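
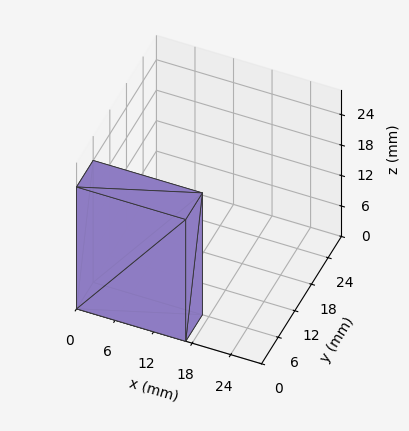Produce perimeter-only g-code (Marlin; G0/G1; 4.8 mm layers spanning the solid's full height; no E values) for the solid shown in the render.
Reading the render: the shape is a rectangular box, roughly 17 × 6 mm footprint and 24 mm tall (dimensions read to the nearest mm from the axis ticks). For the g-code, the solid's height is divided into equal slices at the stated Δz and each level perimeter traced with G1 moves after a G0 lift.

; perimeter-only toolpath
G21 ; units = mm
G90 ; absolute positioning
G28 ; home
; layer 1
G0 Z4.8
G0 X0.0 Y0.0
G1 X17.0 Y0.0
G1 X17.0 Y6.0
G1 X0.0 Y6.0
G1 X0.0 Y0.0
; layer 2
G0 Z9.6
G0 X0.0 Y0.0
G1 X17.0 Y0.0
G1 X17.0 Y6.0
G1 X0.0 Y6.0
G1 X0.0 Y0.0
; layer 3
G0 Z14.4
G0 X0.0 Y0.0
G1 X17.0 Y0.0
G1 X17.0 Y6.0
G1 X0.0 Y6.0
G1 X0.0 Y0.0
; layer 4
G0 Z19.2
G0 X0.0 Y0.0
G1 X17.0 Y0.0
G1 X17.0 Y6.0
G1 X0.0 Y6.0
G1 X0.0 Y0.0
; layer 5
G0 Z24.0
G0 X0.0 Y0.0
G1 X17.0 Y0.0
G1 X17.0 Y6.0
G1 X0.0 Y6.0
G1 X0.0 Y0.0
M2 ; end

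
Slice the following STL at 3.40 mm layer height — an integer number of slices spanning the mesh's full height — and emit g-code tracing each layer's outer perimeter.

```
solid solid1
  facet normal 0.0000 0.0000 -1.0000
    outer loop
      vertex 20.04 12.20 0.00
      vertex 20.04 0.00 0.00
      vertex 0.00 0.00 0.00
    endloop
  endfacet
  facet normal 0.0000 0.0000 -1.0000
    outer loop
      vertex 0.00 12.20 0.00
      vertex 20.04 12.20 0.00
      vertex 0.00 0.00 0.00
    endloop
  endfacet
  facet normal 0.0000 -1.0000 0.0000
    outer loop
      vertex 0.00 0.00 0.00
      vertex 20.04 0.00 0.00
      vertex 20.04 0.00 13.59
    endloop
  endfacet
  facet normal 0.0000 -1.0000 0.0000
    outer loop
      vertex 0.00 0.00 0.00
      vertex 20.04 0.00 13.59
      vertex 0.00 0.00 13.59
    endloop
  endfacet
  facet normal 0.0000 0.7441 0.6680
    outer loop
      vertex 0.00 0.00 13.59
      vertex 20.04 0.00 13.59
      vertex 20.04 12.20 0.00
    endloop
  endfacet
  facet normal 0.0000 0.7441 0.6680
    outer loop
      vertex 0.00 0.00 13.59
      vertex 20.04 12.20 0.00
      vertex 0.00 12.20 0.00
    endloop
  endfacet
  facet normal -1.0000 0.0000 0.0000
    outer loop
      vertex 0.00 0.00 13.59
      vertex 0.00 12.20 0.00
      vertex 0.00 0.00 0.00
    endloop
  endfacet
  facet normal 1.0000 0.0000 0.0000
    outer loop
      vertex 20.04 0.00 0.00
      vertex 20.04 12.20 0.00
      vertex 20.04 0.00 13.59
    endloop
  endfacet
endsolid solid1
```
; perimeter-only toolpath
G21 ; units = mm
G90 ; absolute positioning
G28 ; home
; layer 1
G0 Z3.40
G0 X0.00 Y0.00
G1 X20.04 Y0.00
G1 X20.04 Y9.15
G1 X0.00 Y9.15
G1 X0.00 Y0.00
; layer 2
G0 Z6.79
G0 X0.00 Y0.00
G1 X20.04 Y0.00
G1 X20.04 Y6.10
G1 X0.00 Y6.10
G1 X0.00 Y0.00
; layer 3
G0 Z10.19
G0 X0.00 Y0.00
G1 X20.04 Y0.00
G1 X20.04 Y3.05
G1 X0.00 Y3.05
G1 X0.00 Y0.00
M2 ; end

The solid is a wedge (ramp): 20 × 12.2 mm base, rising to 13.6 mm along the y=0 edge and sloping linearly to z=0 at y=12.2. Slicing at Δz = 3.40 mm — 4 equal slices spanning the solid's height, so layer i sits at z = i·h/4 — gives 3 non-empty perimeters. Each is a 4-segment closed polygon; G0 lifts to the layer z and rapids to the start vertex, then G1 traces the edges. The cross-section shrinks linearly with z (the slice at the apex is degenerate and omitted).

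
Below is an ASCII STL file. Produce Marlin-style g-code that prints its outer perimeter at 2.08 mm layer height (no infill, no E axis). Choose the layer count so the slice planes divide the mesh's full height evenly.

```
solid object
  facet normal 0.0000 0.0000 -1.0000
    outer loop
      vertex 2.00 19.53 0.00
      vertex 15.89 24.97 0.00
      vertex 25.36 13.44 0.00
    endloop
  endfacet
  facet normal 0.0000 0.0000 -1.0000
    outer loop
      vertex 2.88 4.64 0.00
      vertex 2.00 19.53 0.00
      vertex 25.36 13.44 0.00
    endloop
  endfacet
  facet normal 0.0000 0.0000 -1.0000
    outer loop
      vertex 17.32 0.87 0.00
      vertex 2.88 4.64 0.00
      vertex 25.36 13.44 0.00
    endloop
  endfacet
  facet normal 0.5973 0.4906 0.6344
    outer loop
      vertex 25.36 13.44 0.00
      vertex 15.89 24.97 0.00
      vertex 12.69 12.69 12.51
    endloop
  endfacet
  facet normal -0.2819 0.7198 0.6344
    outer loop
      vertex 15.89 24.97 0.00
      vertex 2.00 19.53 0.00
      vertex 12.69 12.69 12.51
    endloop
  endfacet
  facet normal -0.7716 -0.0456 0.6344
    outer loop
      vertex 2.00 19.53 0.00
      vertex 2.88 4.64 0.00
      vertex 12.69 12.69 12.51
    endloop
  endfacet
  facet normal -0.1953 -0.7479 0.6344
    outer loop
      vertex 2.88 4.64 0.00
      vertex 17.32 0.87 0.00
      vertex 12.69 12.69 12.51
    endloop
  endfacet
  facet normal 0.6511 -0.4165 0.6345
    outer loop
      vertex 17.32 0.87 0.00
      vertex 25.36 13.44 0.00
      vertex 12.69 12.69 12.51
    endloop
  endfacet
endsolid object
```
; perimeter-only toolpath
G21 ; units = mm
G90 ; absolute positioning
G28 ; home
; layer 1
G0 Z2.08
G0 X23.25 Y13.31
G1 X15.36 Y22.92
G1 X3.78 Y18.39
G1 X4.51 Y5.98
G1 X16.55 Y2.84
G1 X23.25 Y13.31
; layer 2
G0 Z4.17
G0 X21.14 Y13.19
G1 X14.82 Y20.88
G1 X5.56 Y17.25
G1 X6.15 Y7.32
G1 X15.78 Y4.81
G1 X21.14 Y13.19
; layer 3
G0 Z6.25
G0 X19.02 Y13.06
G1 X14.29 Y18.83
G1 X7.34 Y16.11
G1 X7.79 Y8.66
G1 X15.00 Y6.78
G1 X19.02 Y13.06
; layer 4
G0 Z8.34
G0 X16.91 Y12.94
G1 X13.76 Y16.78
G1 X9.13 Y14.97
G1 X9.42 Y10.01
G1 X14.23 Y8.75
G1 X16.91 Y12.94
; layer 5
G0 Z10.43
G0 X14.80 Y12.81
G1 X13.22 Y14.74
G1 X10.91 Y13.83
G1 X11.05 Y11.35
G1 X13.46 Y10.72
G1 X14.80 Y12.81
M2 ; end

The solid is a regular 5-sided pyramid, base circumscribed radius ≈ 12.7 mm, apex at z ≈ 12.5 mm. Slicing at Δz = 2.08 mm — 6 equal slices spanning the solid's height, so layer i sits at z = i·h/6 — gives 5 non-empty perimeters. Each is a 5-segment closed polygon; G0 lifts to the layer z and rapids to the start vertex, then G1 traces the edges. The cross-section shrinks linearly with z (the slice at the apex is degenerate and omitted).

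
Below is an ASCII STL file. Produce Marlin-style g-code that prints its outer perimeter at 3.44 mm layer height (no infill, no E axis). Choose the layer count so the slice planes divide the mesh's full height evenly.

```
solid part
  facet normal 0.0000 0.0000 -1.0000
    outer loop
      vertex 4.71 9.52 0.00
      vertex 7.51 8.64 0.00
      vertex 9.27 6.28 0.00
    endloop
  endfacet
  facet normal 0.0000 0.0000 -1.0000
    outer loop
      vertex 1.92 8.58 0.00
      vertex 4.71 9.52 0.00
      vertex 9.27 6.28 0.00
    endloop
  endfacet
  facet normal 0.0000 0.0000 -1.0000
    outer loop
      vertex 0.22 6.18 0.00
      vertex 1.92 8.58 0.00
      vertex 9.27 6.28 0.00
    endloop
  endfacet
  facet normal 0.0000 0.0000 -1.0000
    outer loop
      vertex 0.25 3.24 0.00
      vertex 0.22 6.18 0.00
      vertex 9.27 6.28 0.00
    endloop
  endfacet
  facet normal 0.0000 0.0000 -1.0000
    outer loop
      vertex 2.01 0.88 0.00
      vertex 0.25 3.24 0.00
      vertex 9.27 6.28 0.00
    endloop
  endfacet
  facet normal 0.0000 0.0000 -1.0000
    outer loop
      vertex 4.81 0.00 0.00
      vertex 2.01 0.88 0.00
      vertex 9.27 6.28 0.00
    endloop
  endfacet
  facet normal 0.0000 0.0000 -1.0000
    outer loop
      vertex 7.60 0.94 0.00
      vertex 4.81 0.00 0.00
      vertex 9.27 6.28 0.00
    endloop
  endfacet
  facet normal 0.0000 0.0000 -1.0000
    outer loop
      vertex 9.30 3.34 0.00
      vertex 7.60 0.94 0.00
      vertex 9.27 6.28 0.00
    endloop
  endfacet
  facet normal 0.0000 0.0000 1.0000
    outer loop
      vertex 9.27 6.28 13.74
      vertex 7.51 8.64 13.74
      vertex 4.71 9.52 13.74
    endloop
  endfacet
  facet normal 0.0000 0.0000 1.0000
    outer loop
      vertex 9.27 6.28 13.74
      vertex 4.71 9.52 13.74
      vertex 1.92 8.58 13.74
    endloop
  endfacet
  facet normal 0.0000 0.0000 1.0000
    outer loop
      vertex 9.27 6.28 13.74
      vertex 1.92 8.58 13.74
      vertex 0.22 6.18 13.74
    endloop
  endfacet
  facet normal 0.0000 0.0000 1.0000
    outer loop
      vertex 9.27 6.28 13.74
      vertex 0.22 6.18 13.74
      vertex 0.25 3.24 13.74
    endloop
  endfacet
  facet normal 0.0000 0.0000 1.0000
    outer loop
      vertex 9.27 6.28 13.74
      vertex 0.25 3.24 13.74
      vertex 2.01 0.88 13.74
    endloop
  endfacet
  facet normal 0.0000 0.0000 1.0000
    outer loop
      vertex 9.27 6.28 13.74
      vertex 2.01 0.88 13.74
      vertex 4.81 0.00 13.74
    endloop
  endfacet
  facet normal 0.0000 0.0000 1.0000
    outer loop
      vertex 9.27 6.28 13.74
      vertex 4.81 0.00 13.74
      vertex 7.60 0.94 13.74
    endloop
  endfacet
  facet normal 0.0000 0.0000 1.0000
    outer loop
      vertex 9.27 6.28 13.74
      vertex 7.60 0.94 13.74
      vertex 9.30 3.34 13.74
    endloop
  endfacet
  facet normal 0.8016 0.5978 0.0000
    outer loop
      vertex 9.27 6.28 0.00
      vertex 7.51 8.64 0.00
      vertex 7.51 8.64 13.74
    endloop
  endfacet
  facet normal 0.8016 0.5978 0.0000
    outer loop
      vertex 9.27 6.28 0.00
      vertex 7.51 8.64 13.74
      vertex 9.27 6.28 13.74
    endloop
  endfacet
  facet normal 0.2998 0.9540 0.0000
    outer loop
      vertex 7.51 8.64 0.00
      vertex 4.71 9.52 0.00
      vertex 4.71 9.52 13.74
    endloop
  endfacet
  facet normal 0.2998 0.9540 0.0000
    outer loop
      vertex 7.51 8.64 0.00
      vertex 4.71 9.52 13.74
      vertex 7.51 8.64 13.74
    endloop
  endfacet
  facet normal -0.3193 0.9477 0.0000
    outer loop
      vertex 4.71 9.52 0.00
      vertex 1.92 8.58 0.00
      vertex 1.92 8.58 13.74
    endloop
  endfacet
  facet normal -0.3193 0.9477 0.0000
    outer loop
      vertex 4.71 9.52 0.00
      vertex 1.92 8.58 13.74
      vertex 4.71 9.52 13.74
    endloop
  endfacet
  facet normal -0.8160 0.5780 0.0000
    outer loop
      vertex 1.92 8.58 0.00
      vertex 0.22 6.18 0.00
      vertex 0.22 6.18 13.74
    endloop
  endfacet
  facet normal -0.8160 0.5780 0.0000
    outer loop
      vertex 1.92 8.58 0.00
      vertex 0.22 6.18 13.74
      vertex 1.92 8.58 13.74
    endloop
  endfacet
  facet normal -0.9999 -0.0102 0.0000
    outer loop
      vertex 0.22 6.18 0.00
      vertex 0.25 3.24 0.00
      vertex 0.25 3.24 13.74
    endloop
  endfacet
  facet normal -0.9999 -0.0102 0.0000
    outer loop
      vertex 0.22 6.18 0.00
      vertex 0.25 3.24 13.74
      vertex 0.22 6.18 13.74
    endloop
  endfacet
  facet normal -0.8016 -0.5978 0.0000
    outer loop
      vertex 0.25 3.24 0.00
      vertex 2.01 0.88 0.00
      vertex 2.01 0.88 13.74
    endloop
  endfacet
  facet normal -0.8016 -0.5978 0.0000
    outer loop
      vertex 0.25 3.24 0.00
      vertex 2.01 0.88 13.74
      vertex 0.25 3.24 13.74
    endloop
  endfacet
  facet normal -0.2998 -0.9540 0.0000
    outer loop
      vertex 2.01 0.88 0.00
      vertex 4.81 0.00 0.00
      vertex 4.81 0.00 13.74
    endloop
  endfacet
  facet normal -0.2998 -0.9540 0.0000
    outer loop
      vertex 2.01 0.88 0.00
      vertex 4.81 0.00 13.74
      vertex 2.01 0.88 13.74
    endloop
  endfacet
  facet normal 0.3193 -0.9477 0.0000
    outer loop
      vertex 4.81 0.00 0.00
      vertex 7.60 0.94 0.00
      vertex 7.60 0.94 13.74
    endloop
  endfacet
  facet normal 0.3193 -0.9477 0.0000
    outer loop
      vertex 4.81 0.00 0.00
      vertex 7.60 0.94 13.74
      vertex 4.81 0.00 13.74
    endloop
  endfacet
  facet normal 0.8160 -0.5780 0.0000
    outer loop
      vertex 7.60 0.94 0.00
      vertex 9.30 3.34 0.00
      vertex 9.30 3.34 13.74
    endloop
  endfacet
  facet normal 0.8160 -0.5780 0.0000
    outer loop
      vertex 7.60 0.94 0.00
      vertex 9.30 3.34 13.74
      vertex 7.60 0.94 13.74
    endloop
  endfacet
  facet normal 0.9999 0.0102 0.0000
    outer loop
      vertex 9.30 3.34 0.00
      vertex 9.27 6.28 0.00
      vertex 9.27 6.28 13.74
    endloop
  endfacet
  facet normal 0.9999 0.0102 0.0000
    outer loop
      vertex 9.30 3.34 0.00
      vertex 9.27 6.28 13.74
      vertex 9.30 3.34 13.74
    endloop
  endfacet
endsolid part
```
; perimeter-only toolpath
G21 ; units = mm
G90 ; absolute positioning
G28 ; home
; layer 1
G0 Z3.44
G0 X9.27 Y6.28
G1 X7.51 Y8.64
G1 X4.71 Y9.52
G1 X1.92 Y8.58
G1 X0.22 Y6.18
G1 X0.25 Y3.24
G1 X2.01 Y0.88
G1 X4.81 Y0.00
G1 X7.60 Y0.94
G1 X9.30 Y3.34
G1 X9.27 Y6.28
; layer 2
G0 Z6.87
G0 X9.27 Y6.28
G1 X7.51 Y8.64
G1 X4.71 Y9.52
G1 X1.92 Y8.58
G1 X0.22 Y6.18
G1 X0.25 Y3.24
G1 X2.01 Y0.88
G1 X4.81 Y0.00
G1 X7.60 Y0.94
G1 X9.30 Y3.34
G1 X9.27 Y6.28
; layer 3
G0 Z10.30
G0 X9.27 Y6.28
G1 X7.51 Y8.64
G1 X4.71 Y9.52
G1 X1.92 Y8.58
G1 X0.22 Y6.18
G1 X0.25 Y3.24
G1 X2.01 Y0.88
G1 X4.81 Y0.00
G1 X7.60 Y0.94
G1 X9.30 Y3.34
G1 X9.27 Y6.28
; layer 4
G0 Z13.74
G0 X9.27 Y6.28
G1 X7.51 Y8.64
G1 X4.71 Y9.52
G1 X1.92 Y8.58
G1 X0.22 Y6.18
G1 X0.25 Y3.24
G1 X2.01 Y0.88
G1 X4.81 Y0.00
G1 X7.60 Y0.94
G1 X9.30 Y3.34
G1 X9.27 Y6.28
M2 ; end

The solid is a regular 10-sided prism (a cylinder approximated with 10 flat sides), circumscribed radius ≈ 4.76 mm, height ≈ 13.7 mm. Slicing at Δz = 3.44 mm — 4 equal slices spanning the solid's height, so layer i sits at z = i·h/4 — gives 4 non-empty perimeters. Each is a 10-segment closed polygon; G0 lifts to the layer z and rapids to the start vertex, then G1 traces the edges.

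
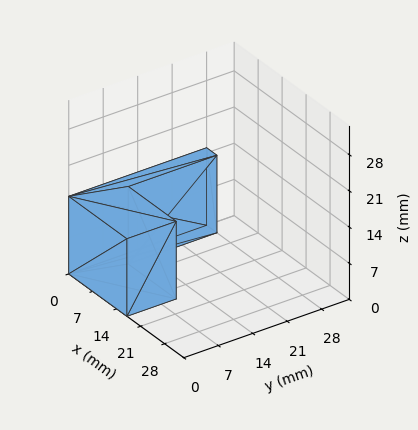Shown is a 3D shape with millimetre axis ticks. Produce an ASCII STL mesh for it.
Reading the render: the shape is an L-shaped prism: outer 17 × 28 mm, arm thicknesses ≈ 10 mm (horizontal) and 3 mm (vertical), extruded 15 mm in z (dimensions read to the nearest mm from the axis ticks). For the STL, each face is triangulated and given an outward normal.

solid part
  facet normal 0.0000 0.0000 -1.0000
    outer loop
      vertex 17.000 10.000 0.000
      vertex 17.000 0.000 0.000
      vertex 0.000 0.000 0.000
    endloop
  endfacet
  facet normal 0.0000 0.0000 -1.0000
    outer loop
      vertex 3.000 10.000 0.000
      vertex 17.000 10.000 0.000
      vertex 0.000 0.000 0.000
    endloop
  endfacet
  facet normal 0.0000 0.0000 -1.0000
    outer loop
      vertex 3.000 28.000 0.000
      vertex 3.000 10.000 0.000
      vertex 0.000 0.000 0.000
    endloop
  endfacet
  facet normal 0.0000 0.0000 -1.0000
    outer loop
      vertex 0.000 28.000 0.000
      vertex 3.000 28.000 0.000
      vertex 0.000 0.000 0.000
    endloop
  endfacet
  facet normal 0.0000 0.0000 1.0000
    outer loop
      vertex 0.000 0.000 15.000
      vertex 17.000 0.000 15.000
      vertex 17.000 10.000 15.000
    endloop
  endfacet
  facet normal 0.0000 0.0000 1.0000
    outer loop
      vertex 0.000 0.000 15.000
      vertex 17.000 10.000 15.000
      vertex 3.000 10.000 15.000
    endloop
  endfacet
  facet normal 0.0000 0.0000 1.0000
    outer loop
      vertex 0.000 0.000 15.000
      vertex 3.000 10.000 15.000
      vertex 3.000 28.000 15.000
    endloop
  endfacet
  facet normal 0.0000 0.0000 1.0000
    outer loop
      vertex 0.000 0.000 15.000
      vertex 3.000 28.000 15.000
      vertex 0.000 28.000 15.000
    endloop
  endfacet
  facet normal 0.0000 -1.0000 0.0000
    outer loop
      vertex 0.000 0.000 0.000
      vertex 17.000 0.000 0.000
      vertex 17.000 0.000 15.000
    endloop
  endfacet
  facet normal 0.0000 -1.0000 0.0000
    outer loop
      vertex 0.000 0.000 0.000
      vertex 17.000 0.000 15.000
      vertex 0.000 0.000 15.000
    endloop
  endfacet
  facet normal 1.0000 0.0000 0.0000
    outer loop
      vertex 17.000 0.000 0.000
      vertex 17.000 10.000 0.000
      vertex 17.000 10.000 15.000
    endloop
  endfacet
  facet normal 1.0000 0.0000 0.0000
    outer loop
      vertex 17.000 0.000 0.000
      vertex 17.000 10.000 15.000
      vertex 17.000 0.000 15.000
    endloop
  endfacet
  facet normal 0.0000 1.0000 0.0000
    outer loop
      vertex 17.000 10.000 0.000
      vertex 3.000 10.000 0.000
      vertex 3.000 10.000 15.000
    endloop
  endfacet
  facet normal 0.0000 1.0000 0.0000
    outer loop
      vertex 17.000 10.000 0.000
      vertex 3.000 10.000 15.000
      vertex 17.000 10.000 15.000
    endloop
  endfacet
  facet normal 1.0000 0.0000 0.0000
    outer loop
      vertex 3.000 10.000 0.000
      vertex 3.000 28.000 0.000
      vertex 3.000 28.000 15.000
    endloop
  endfacet
  facet normal 1.0000 0.0000 0.0000
    outer loop
      vertex 3.000 10.000 0.000
      vertex 3.000 28.000 15.000
      vertex 3.000 10.000 15.000
    endloop
  endfacet
  facet normal 0.0000 1.0000 0.0000
    outer loop
      vertex 3.000 28.000 0.000
      vertex 0.000 28.000 0.000
      vertex 0.000 28.000 15.000
    endloop
  endfacet
  facet normal 0.0000 1.0000 0.0000
    outer loop
      vertex 3.000 28.000 0.000
      vertex 0.000 28.000 15.000
      vertex 3.000 28.000 15.000
    endloop
  endfacet
  facet normal -1.0000 0.0000 0.0000
    outer loop
      vertex 0.000 28.000 0.000
      vertex 0.000 0.000 0.000
      vertex 0.000 0.000 15.000
    endloop
  endfacet
  facet normal -1.0000 0.0000 0.0000
    outer loop
      vertex 0.000 28.000 0.000
      vertex 0.000 0.000 15.000
      vertex 0.000 28.000 15.000
    endloop
  endfacet
endsolid part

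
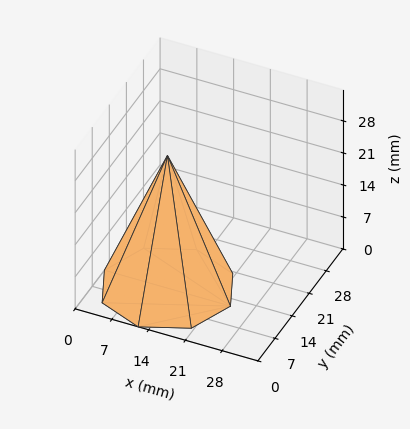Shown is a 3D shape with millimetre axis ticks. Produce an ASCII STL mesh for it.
Reading the render: the shape is a regular 8-sided pyramid, base circumscribed radius ≈ 12 mm, apex at z ≈ 29 mm (dimensions read to the nearest mm from the axis ticks). For the STL, each face is triangulated and given an outward normal.

solid part
  facet normal 0.0000 0.0000 -1.0000
    outer loop
      vertex 12.00 24.00 0.00
      vertex 20.49 20.49 0.00
      vertex 24.00 12.00 0.00
    endloop
  endfacet
  facet normal 0.0000 0.0000 -1.0000
    outer loop
      vertex 3.51 20.49 0.00
      vertex 12.00 24.00 0.00
      vertex 24.00 12.00 0.00
    endloop
  endfacet
  facet normal 0.0000 0.0000 -1.0000
    outer loop
      vertex 0.00 12.00 0.00
      vertex 3.51 20.49 0.00
      vertex 24.00 12.00 0.00
    endloop
  endfacet
  facet normal 0.0000 0.0000 -1.0000
    outer loop
      vertex 3.51 3.51 0.00
      vertex 0.00 12.00 0.00
      vertex 24.00 12.00 0.00
    endloop
  endfacet
  facet normal 0.0000 0.0000 -1.0000
    outer loop
      vertex 12.00 0.00 0.00
      vertex 3.51 3.51 0.00
      vertex 24.00 12.00 0.00
    endloop
  endfacet
  facet normal 0.0000 0.0000 -1.0000
    outer loop
      vertex 20.49 3.51 0.00
      vertex 12.00 0.00 0.00
      vertex 24.00 12.00 0.00
    endloop
  endfacet
  facet normal 0.8632 0.3569 0.3572
    outer loop
      vertex 24.00 12.00 0.00
      vertex 20.49 20.49 0.00
      vertex 12.00 12.00 29.00
    endloop
  endfacet
  facet normal 0.3569 0.8632 0.3572
    outer loop
      vertex 20.49 20.49 0.00
      vertex 12.00 24.00 0.00
      vertex 12.00 12.00 29.00
    endloop
  endfacet
  facet normal -0.3569 0.8632 0.3572
    outer loop
      vertex 12.00 24.00 0.00
      vertex 3.51 20.49 0.00
      vertex 12.00 12.00 29.00
    endloop
  endfacet
  facet normal -0.8632 0.3569 0.3572
    outer loop
      vertex 3.51 20.49 0.00
      vertex 0.00 12.00 0.00
      vertex 12.00 12.00 29.00
    endloop
  endfacet
  facet normal -0.8632 -0.3569 0.3572
    outer loop
      vertex 0.00 12.00 0.00
      vertex 3.51 3.51 0.00
      vertex 12.00 12.00 29.00
    endloop
  endfacet
  facet normal -0.3569 -0.8632 0.3572
    outer loop
      vertex 3.51 3.51 0.00
      vertex 12.00 0.00 0.00
      vertex 12.00 12.00 29.00
    endloop
  endfacet
  facet normal 0.3569 -0.8632 0.3572
    outer loop
      vertex 12.00 0.00 0.00
      vertex 20.49 3.51 0.00
      vertex 12.00 12.00 29.00
    endloop
  endfacet
  facet normal 0.8632 -0.3569 0.3572
    outer loop
      vertex 20.49 3.51 0.00
      vertex 24.00 12.00 0.00
      vertex 12.00 12.00 29.00
    endloop
  endfacet
endsolid part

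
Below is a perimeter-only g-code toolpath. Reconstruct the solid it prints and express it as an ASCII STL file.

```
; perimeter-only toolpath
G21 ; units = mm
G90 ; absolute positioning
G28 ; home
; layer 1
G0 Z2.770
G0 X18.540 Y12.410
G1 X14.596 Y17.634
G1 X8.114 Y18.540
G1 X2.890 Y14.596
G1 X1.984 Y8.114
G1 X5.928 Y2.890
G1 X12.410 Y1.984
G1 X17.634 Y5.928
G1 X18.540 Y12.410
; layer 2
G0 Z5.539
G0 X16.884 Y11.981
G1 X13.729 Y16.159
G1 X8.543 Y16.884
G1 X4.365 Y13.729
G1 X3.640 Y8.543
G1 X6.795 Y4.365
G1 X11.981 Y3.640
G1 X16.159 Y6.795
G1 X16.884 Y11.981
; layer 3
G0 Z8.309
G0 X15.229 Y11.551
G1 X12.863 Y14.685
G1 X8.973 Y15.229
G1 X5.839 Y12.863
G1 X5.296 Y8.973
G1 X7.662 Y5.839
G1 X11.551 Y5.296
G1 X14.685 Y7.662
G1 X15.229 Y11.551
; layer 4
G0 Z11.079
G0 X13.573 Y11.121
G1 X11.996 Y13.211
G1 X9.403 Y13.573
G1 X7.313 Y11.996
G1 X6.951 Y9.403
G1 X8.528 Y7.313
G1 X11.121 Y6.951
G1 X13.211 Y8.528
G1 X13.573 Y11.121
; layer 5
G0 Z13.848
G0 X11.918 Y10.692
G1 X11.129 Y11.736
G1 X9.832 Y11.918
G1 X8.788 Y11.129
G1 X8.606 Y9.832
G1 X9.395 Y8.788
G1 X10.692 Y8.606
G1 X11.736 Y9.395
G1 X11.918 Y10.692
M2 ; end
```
solid part
  facet normal 0.0000 0.0000 -1.0000
    outer loop
      vertex 7.684 20.195 0.000
      vertex 15.463 19.108 0.000
      vertex 20.195 12.840 0.000
    endloop
  endfacet
  facet normal 0.0000 0.0000 -1.0000
    outer loop
      vertex 1.416 15.463 0.000
      vertex 7.684 20.195 0.000
      vertex 20.195 12.840 0.000
    endloop
  endfacet
  facet normal 0.0000 0.0000 -1.0000
    outer loop
      vertex 0.329 7.684 0.000
      vertex 1.416 15.463 0.000
      vertex 20.195 12.840 0.000
    endloop
  endfacet
  facet normal 0.0000 0.0000 -1.0000
    outer loop
      vertex 5.061 1.416 0.000
      vertex 0.329 7.684 0.000
      vertex 20.195 12.840 0.000
    endloop
  endfacet
  facet normal 0.0000 0.0000 -1.0000
    outer loop
      vertex 12.840 0.329 0.000
      vertex 5.061 1.416 0.000
      vertex 20.195 12.840 0.000
    endloop
  endfacet
  facet normal 0.0000 0.0000 -1.0000
    outer loop
      vertex 19.108 5.061 0.000
      vertex 12.840 0.329 0.000
      vertex 20.195 12.840 0.000
    endloop
  endfacet
  facet normal 0.6932 0.5233 0.4955
    outer loop
      vertex 20.195 12.840 0.000
      vertex 15.463 19.108 0.000
      vertex 10.262 10.262 16.618
    endloop
  endfacet
  facet normal 0.1202 0.8602 0.4955
    outer loop
      vertex 15.463 19.108 0.000
      vertex 7.684 20.195 0.000
      vertex 10.262 10.262 16.618
    endloop
  endfacet
  facet normal -0.5233 0.6932 0.4955
    outer loop
      vertex 7.684 20.195 0.000
      vertex 1.416 15.463 0.000
      vertex 10.262 10.262 16.618
    endloop
  endfacet
  facet normal -0.8602 0.1202 0.4955
    outer loop
      vertex 1.416 15.463 0.000
      vertex 0.329 7.684 0.000
      vertex 10.262 10.262 16.618
    endloop
  endfacet
  facet normal -0.6932 -0.5233 0.4955
    outer loop
      vertex 0.329 7.684 0.000
      vertex 5.061 1.416 0.000
      vertex 10.262 10.262 16.618
    endloop
  endfacet
  facet normal -0.1202 -0.8602 0.4955
    outer loop
      vertex 5.061 1.416 0.000
      vertex 12.840 0.329 0.000
      vertex 10.262 10.262 16.618
    endloop
  endfacet
  facet normal 0.5233 -0.6932 0.4955
    outer loop
      vertex 12.840 0.329 0.000
      vertex 19.108 5.061 0.000
      vertex 10.262 10.262 16.618
    endloop
  endfacet
  facet normal 0.8602 -0.1202 0.4955
    outer loop
      vertex 19.108 5.061 0.000
      vertex 20.195 12.840 0.000
      vertex 10.262 10.262 16.618
    endloop
  endfacet
endsolid part

The G0 Z moves step by Δz≈2.770 mm. The G1 loops shrink linearly with z, so the solid tapers from its base footprint up to z≈16.6. Closing with a flat bottom cap and the tapered top and triangulating gives 14 facets — a regular 8-sided pyramid, base circumscribed radius ≈ 10.3 mm, apex at z ≈ 16.6 mm.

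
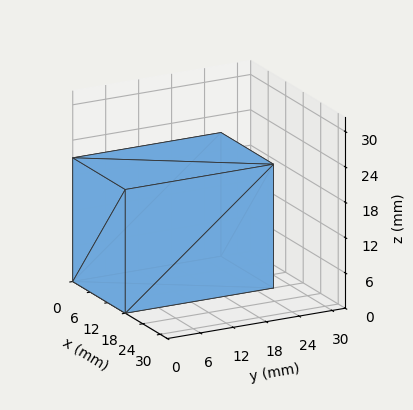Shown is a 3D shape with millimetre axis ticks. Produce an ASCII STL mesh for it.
Reading the render: the shape is a rectangular box, roughly 18 × 27 mm footprint and 21 mm tall (dimensions read to the nearest mm from the axis ticks). For the STL, each face is triangulated and given an outward normal.

solid part
  facet normal 0.0000 0.0000 -1.0000
    outer loop
      vertex 18.0 27.0 0.0
      vertex 18.0 0.0 0.0
      vertex 0.0 0.0 0.0
    endloop
  endfacet
  facet normal 0.0000 0.0000 -1.0000
    outer loop
      vertex 0.0 27.0 0.0
      vertex 18.0 27.0 0.0
      vertex 0.0 0.0 0.0
    endloop
  endfacet
  facet normal 0.0000 0.0000 1.0000
    outer loop
      vertex 0.0 0.0 21.0
      vertex 18.0 0.0 21.0
      vertex 18.0 27.0 21.0
    endloop
  endfacet
  facet normal 0.0000 0.0000 1.0000
    outer loop
      vertex 0.0 0.0 21.0
      vertex 18.0 27.0 21.0
      vertex 0.0 27.0 21.0
    endloop
  endfacet
  facet normal 0.0000 -1.0000 0.0000
    outer loop
      vertex 0.0 0.0 0.0
      vertex 18.0 0.0 0.0
      vertex 18.0 0.0 21.0
    endloop
  endfacet
  facet normal 0.0000 -1.0000 0.0000
    outer loop
      vertex 0.0 0.0 0.0
      vertex 18.0 0.0 21.0
      vertex 0.0 0.0 21.0
    endloop
  endfacet
  facet normal 0.0000 1.0000 0.0000
    outer loop
      vertex 18.0 27.0 21.0
      vertex 18.0 27.0 0.0
      vertex 0.0 27.0 0.0
    endloop
  endfacet
  facet normal 0.0000 1.0000 0.0000
    outer loop
      vertex 0.0 27.0 21.0
      vertex 18.0 27.0 21.0
      vertex 0.0 27.0 0.0
    endloop
  endfacet
  facet normal -1.0000 0.0000 0.0000
    outer loop
      vertex 0.0 27.0 21.0
      vertex 0.0 27.0 0.0
      vertex 0.0 0.0 0.0
    endloop
  endfacet
  facet normal -1.0000 0.0000 0.0000
    outer loop
      vertex 0.0 0.0 21.0
      vertex 0.0 27.0 21.0
      vertex 0.0 0.0 0.0
    endloop
  endfacet
  facet normal 1.0000 0.0000 0.0000
    outer loop
      vertex 18.0 0.0 0.0
      vertex 18.0 27.0 0.0
      vertex 18.0 27.0 21.0
    endloop
  endfacet
  facet normal 1.0000 0.0000 0.0000
    outer loop
      vertex 18.0 0.0 0.0
      vertex 18.0 27.0 21.0
      vertex 18.0 0.0 21.0
    endloop
  endfacet
endsolid part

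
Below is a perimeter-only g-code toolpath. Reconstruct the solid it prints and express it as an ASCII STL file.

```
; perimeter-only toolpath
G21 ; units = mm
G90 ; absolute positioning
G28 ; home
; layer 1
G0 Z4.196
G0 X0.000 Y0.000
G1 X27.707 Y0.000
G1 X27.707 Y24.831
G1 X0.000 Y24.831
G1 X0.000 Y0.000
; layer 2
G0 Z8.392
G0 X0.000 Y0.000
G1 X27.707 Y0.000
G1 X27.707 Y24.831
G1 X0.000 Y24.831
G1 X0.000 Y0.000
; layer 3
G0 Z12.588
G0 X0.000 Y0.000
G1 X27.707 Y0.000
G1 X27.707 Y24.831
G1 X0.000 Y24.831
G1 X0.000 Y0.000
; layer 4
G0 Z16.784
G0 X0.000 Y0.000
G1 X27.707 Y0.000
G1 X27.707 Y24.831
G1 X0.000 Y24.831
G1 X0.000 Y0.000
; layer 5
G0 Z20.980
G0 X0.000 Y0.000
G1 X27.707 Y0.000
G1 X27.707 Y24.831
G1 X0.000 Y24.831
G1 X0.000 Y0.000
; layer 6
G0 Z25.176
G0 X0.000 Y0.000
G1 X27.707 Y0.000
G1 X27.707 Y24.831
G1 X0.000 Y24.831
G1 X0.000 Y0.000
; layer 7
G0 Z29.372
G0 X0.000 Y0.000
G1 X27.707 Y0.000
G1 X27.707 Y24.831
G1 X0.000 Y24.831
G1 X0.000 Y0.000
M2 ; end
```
solid part
  facet normal 0.0000 0.0000 -1.0000
    outer loop
      vertex 27.707 24.831 0.000
      vertex 27.707 0.000 0.000
      vertex 0.000 0.000 0.000
    endloop
  endfacet
  facet normal 0.0000 0.0000 -1.0000
    outer loop
      vertex 0.000 24.831 0.000
      vertex 27.707 24.831 0.000
      vertex 0.000 0.000 0.000
    endloop
  endfacet
  facet normal 0.0000 0.0000 1.0000
    outer loop
      vertex 0.000 0.000 29.372
      vertex 27.707 0.000 29.372
      vertex 27.707 24.831 29.372
    endloop
  endfacet
  facet normal 0.0000 0.0000 1.0000
    outer loop
      vertex 0.000 0.000 29.372
      vertex 27.707 24.831 29.372
      vertex 0.000 24.831 29.372
    endloop
  endfacet
  facet normal 0.0000 -1.0000 0.0000
    outer loop
      vertex 0.000 0.000 0.000
      vertex 27.707 0.000 0.000
      vertex 27.707 0.000 29.372
    endloop
  endfacet
  facet normal 0.0000 -1.0000 0.0000
    outer loop
      vertex 0.000 0.000 0.000
      vertex 27.707 0.000 29.372
      vertex 0.000 0.000 29.372
    endloop
  endfacet
  facet normal 0.0000 1.0000 0.0000
    outer loop
      vertex 27.707 24.831 29.372
      vertex 27.707 24.831 0.000
      vertex 0.000 24.831 0.000
    endloop
  endfacet
  facet normal 0.0000 1.0000 0.0000
    outer loop
      vertex 0.000 24.831 29.372
      vertex 27.707 24.831 29.372
      vertex 0.000 24.831 0.000
    endloop
  endfacet
  facet normal -1.0000 0.0000 0.0000
    outer loop
      vertex 0.000 24.831 29.372
      vertex 0.000 24.831 0.000
      vertex 0.000 0.000 0.000
    endloop
  endfacet
  facet normal -1.0000 0.0000 0.0000
    outer loop
      vertex 0.000 0.000 29.372
      vertex 0.000 24.831 29.372
      vertex 0.000 0.000 0.000
    endloop
  endfacet
  facet normal 1.0000 0.0000 0.0000
    outer loop
      vertex 27.707 0.000 0.000
      vertex 27.707 24.831 0.000
      vertex 27.707 24.831 29.372
    endloop
  endfacet
  facet normal 1.0000 0.0000 0.0000
    outer loop
      vertex 27.707 0.000 0.000
      vertex 27.707 24.831 29.372
      vertex 27.707 0.000 29.372
    endloop
  endfacet
endsolid part

The G0 Z moves step by Δz≈4.196 mm. Every layer's G1 loop is the same polygon, so the solid is a straight extrusion of it from z=0 to z≈29.4. Closing with flat bottom and top caps and triangulating gives 12 facets — a rectangular box, roughly 27.7 × 24.8 mm footprint and 29.4 mm tall.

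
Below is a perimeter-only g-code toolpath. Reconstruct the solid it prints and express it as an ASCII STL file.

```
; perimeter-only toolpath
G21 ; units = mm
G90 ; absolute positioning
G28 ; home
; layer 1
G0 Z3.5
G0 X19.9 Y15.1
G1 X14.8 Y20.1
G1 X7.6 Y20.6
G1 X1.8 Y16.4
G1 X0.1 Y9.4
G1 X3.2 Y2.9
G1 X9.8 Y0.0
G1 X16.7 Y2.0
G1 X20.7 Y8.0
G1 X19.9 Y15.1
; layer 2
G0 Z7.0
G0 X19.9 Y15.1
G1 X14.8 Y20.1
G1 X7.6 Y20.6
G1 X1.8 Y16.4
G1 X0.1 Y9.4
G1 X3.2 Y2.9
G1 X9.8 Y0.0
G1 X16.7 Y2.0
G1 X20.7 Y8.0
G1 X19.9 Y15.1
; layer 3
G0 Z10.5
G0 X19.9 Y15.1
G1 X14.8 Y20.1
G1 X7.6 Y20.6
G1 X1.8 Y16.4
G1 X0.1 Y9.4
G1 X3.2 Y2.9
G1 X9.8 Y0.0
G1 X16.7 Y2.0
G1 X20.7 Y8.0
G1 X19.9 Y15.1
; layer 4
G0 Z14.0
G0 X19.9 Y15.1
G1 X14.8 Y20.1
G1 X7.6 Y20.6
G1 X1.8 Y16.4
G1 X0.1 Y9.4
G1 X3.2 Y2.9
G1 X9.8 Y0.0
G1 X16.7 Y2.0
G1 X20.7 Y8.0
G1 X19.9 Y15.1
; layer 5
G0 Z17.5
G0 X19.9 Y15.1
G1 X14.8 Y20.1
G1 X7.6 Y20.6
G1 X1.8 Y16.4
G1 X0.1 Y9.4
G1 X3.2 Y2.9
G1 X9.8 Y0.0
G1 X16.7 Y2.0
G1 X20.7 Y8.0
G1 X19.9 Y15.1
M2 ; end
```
solid part
  facet normal 0.0000 0.0000 -1.0000
    outer loop
      vertex 7.6 20.6 0.0
      vertex 14.8 20.1 0.0
      vertex 19.9 15.1 0.0
    endloop
  endfacet
  facet normal 0.0000 0.0000 -1.0000
    outer loop
      vertex 1.8 16.4 0.0
      vertex 7.6 20.6 0.0
      vertex 19.9 15.1 0.0
    endloop
  endfacet
  facet normal 0.0000 0.0000 -1.0000
    outer loop
      vertex 0.1 9.4 0.0
      vertex 1.8 16.4 0.0
      vertex 19.9 15.1 0.0
    endloop
  endfacet
  facet normal 0.0000 0.0000 -1.0000
    outer loop
      vertex 3.2 2.9 0.0
      vertex 0.1 9.4 0.0
      vertex 19.9 15.1 0.0
    endloop
  endfacet
  facet normal 0.0000 0.0000 -1.0000
    outer loop
      vertex 9.8 0.0 0.0
      vertex 3.2 2.9 0.0
      vertex 19.9 15.1 0.0
    endloop
  endfacet
  facet normal 0.0000 0.0000 -1.0000
    outer loop
      vertex 16.7 2.0 0.0
      vertex 9.8 0.0 0.0
      vertex 19.9 15.1 0.0
    endloop
  endfacet
  facet normal 0.0000 0.0000 -1.0000
    outer loop
      vertex 20.7 8.0 0.0
      vertex 16.7 2.0 0.0
      vertex 19.9 15.1 0.0
    endloop
  endfacet
  facet normal 0.0000 0.0000 1.0000
    outer loop
      vertex 19.9 15.1 17.5
      vertex 14.8 20.1 17.5
      vertex 7.6 20.6 17.5
    endloop
  endfacet
  facet normal 0.0000 0.0000 1.0000
    outer loop
      vertex 19.9 15.1 17.5
      vertex 7.6 20.6 17.5
      vertex 1.8 16.4 17.5
    endloop
  endfacet
  facet normal 0.0000 0.0000 1.0000
    outer loop
      vertex 19.9 15.1 17.5
      vertex 1.8 16.4 17.5
      vertex 0.1 9.4 17.5
    endloop
  endfacet
  facet normal 0.0000 0.0000 1.0000
    outer loop
      vertex 19.9 15.1 17.5
      vertex 0.1 9.4 17.5
      vertex 3.2 2.9 17.5
    endloop
  endfacet
  facet normal 0.0000 0.0000 1.0000
    outer loop
      vertex 19.9 15.1 17.5
      vertex 3.2 2.9 17.5
      vertex 9.8 0.0 17.5
    endloop
  endfacet
  facet normal 0.0000 0.0000 1.0000
    outer loop
      vertex 19.9 15.1 17.5
      vertex 9.8 0.0 17.5
      vertex 16.7 2.0 17.5
    endloop
  endfacet
  facet normal 0.0000 0.0000 1.0000
    outer loop
      vertex 19.9 15.1 17.5
      vertex 16.7 2.0 17.5
      vertex 20.7 8.0 17.5
    endloop
  endfacet
  facet normal 0.7001 0.7141 0.0000
    outer loop
      vertex 19.9 15.1 0.0
      vertex 14.8 20.1 0.0
      vertex 14.8 20.1 17.5
    endloop
  endfacet
  facet normal 0.7001 0.7141 0.0000
    outer loop
      vertex 19.9 15.1 0.0
      vertex 14.8 20.1 17.5
      vertex 19.9 15.1 17.5
    endloop
  endfacet
  facet normal 0.0693 0.9976 0.0000
    outer loop
      vertex 14.8 20.1 0.0
      vertex 7.6 20.6 0.0
      vertex 7.6 20.6 17.5
    endloop
  endfacet
  facet normal 0.0693 0.9976 0.0000
    outer loop
      vertex 14.8 20.1 0.0
      vertex 7.6 20.6 17.5
      vertex 14.8 20.1 17.5
    endloop
  endfacet
  facet normal -0.5865 0.8099 0.0000
    outer loop
      vertex 7.6 20.6 0.0
      vertex 1.8 16.4 0.0
      vertex 1.8 16.4 17.5
    endloop
  endfacet
  facet normal -0.5865 0.8099 0.0000
    outer loop
      vertex 7.6 20.6 0.0
      vertex 1.8 16.4 17.5
      vertex 7.6 20.6 17.5
    endloop
  endfacet
  facet normal -0.9718 0.2360 0.0000
    outer loop
      vertex 1.8 16.4 0.0
      vertex 0.1 9.4 0.0
      vertex 0.1 9.4 17.5
    endloop
  endfacet
  facet normal -0.9718 0.2360 0.0000
    outer loop
      vertex 1.8 16.4 0.0
      vertex 0.1 9.4 17.5
      vertex 1.8 16.4 17.5
    endloop
  endfacet
  facet normal -0.9026 -0.4305 0.0000
    outer loop
      vertex 0.1 9.4 0.0
      vertex 3.2 2.9 0.0
      vertex 3.2 2.9 17.5
    endloop
  endfacet
  facet normal -0.9026 -0.4305 0.0000
    outer loop
      vertex 0.1 9.4 0.0
      vertex 3.2 2.9 17.5
      vertex 0.1 9.4 17.5
    endloop
  endfacet
  facet normal -0.4023 -0.9155 0.0000
    outer loop
      vertex 3.2 2.9 0.0
      vertex 9.8 0.0 0.0
      vertex 9.8 0.0 17.5
    endloop
  endfacet
  facet normal -0.4023 -0.9155 0.0000
    outer loop
      vertex 3.2 2.9 0.0
      vertex 9.8 0.0 17.5
      vertex 3.2 2.9 17.5
    endloop
  endfacet
  facet normal 0.2784 -0.9605 0.0000
    outer loop
      vertex 9.8 0.0 0.0
      vertex 16.7 2.0 0.0
      vertex 16.7 2.0 17.5
    endloop
  endfacet
  facet normal 0.2784 -0.9605 0.0000
    outer loop
      vertex 9.8 0.0 0.0
      vertex 16.7 2.0 17.5
      vertex 9.8 0.0 17.5
    endloop
  endfacet
  facet normal 0.8321 -0.5547 0.0000
    outer loop
      vertex 16.7 2.0 0.0
      vertex 20.7 8.0 0.0
      vertex 20.7 8.0 17.5
    endloop
  endfacet
  facet normal 0.8321 -0.5547 0.0000
    outer loop
      vertex 16.7 2.0 0.0
      vertex 20.7 8.0 17.5
      vertex 16.7 2.0 17.5
    endloop
  endfacet
  facet normal 0.9937 0.1120 0.0000
    outer loop
      vertex 20.7 8.0 0.0
      vertex 19.9 15.1 0.0
      vertex 19.9 15.1 17.5
    endloop
  endfacet
  facet normal 0.9937 0.1120 0.0000
    outer loop
      vertex 20.7 8.0 0.0
      vertex 19.9 15.1 17.5
      vertex 20.7 8.0 17.5
    endloop
  endfacet
endsolid part

The G0 Z moves step by Δz≈3.5 mm. Every layer's G1 loop is the same polygon, so the solid is a straight extrusion of it from z=0 to z≈17.5. Closing with flat bottom and top caps and triangulating gives 32 facets — a regular 9-sided prism (a cylinder approximated with 9 flat sides), circumscribed radius ≈ 10.5 mm, height ≈ 17.5 mm.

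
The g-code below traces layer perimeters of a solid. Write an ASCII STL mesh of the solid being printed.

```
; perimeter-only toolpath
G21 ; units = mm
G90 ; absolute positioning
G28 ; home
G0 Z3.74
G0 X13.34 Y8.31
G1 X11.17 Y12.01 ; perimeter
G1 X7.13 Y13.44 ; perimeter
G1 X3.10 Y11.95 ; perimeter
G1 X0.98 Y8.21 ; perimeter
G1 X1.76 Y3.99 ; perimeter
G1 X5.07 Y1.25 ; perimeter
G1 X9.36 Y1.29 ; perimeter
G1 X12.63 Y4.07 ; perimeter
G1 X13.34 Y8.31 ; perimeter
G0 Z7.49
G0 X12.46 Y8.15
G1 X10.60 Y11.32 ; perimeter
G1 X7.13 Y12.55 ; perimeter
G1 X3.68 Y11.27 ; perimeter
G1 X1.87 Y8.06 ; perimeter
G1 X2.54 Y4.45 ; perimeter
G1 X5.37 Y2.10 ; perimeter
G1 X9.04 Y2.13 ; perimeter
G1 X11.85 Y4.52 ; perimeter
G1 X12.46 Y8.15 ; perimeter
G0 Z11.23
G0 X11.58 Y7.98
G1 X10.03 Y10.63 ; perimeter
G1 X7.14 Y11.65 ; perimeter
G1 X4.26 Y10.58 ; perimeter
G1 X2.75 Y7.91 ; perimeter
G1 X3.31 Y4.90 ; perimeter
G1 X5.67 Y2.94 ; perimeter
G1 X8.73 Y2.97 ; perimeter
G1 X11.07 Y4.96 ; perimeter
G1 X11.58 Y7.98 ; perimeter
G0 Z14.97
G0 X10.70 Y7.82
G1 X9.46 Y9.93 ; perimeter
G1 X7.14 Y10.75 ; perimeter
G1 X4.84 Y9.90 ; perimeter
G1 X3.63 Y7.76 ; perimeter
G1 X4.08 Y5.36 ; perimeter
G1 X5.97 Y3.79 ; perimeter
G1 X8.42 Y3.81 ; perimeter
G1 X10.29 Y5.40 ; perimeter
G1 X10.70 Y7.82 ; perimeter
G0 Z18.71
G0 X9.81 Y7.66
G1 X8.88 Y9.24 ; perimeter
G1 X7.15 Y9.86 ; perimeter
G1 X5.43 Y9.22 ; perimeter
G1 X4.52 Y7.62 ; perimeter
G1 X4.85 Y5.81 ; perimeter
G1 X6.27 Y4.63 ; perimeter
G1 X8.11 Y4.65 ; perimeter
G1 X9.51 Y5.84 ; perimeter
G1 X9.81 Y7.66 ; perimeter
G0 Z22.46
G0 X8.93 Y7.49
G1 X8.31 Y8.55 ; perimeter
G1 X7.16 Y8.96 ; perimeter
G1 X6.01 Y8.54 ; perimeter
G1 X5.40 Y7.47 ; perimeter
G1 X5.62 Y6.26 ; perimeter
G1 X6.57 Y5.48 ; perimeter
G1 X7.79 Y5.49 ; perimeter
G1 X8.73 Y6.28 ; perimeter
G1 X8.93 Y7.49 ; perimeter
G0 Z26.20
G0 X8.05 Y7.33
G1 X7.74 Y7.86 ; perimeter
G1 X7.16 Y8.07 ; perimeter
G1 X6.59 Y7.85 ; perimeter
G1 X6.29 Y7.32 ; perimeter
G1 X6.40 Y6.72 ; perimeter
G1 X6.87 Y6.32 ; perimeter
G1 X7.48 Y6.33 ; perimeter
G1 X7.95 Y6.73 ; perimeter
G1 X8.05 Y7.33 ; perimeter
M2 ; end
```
solid part
  facet normal 0.0000 0.0000 -1.0000
    outer loop
      vertex 7.12 14.34 0.00
      vertex 11.74 12.70 0.00
      vertex 14.22 8.47 0.00
    endloop
  endfacet
  facet normal 0.0000 0.0000 -1.0000
    outer loop
      vertex 2.52 12.63 0.00
      vertex 7.12 14.34 0.00
      vertex 14.22 8.47 0.00
    endloop
  endfacet
  facet normal 0.0000 0.0000 -1.0000
    outer loop
      vertex 0.10 8.36 0.00
      vertex 2.52 12.63 0.00
      vertex 14.22 8.47 0.00
    endloop
  endfacet
  facet normal 0.0000 0.0000 -1.0000
    outer loop
      vertex 0.99 3.54 0.00
      vertex 0.10 8.36 0.00
      vertex 14.22 8.47 0.00
    endloop
  endfacet
  facet normal 0.0000 0.0000 -1.0000
    outer loop
      vertex 4.77 0.41 0.00
      vertex 0.99 3.54 0.00
      vertex 14.22 8.47 0.00
    endloop
  endfacet
  facet normal 0.0000 0.0000 -1.0000
    outer loop
      vertex 9.67 0.45 0.00
      vertex 4.77 0.41 0.00
      vertex 14.22 8.47 0.00
    endloop
  endfacet
  facet normal 0.0000 0.0000 -1.0000
    outer loop
      vertex 13.41 3.63 0.00
      vertex 9.67 0.45 0.00
      vertex 14.22 8.47 0.00
    endloop
  endfacet
  facet normal 0.8416 0.4934 0.2196
    outer loop
      vertex 14.22 8.47 0.00
      vertex 11.74 12.70 0.00
      vertex 7.17 7.17 29.94
    endloop
  endfacet
  facet normal 0.3264 0.9194 0.2196
    outer loop
      vertex 11.74 12.70 0.00
      vertex 7.12 14.34 0.00
      vertex 7.17 7.17 29.94
    endloop
  endfacet
  facet normal -0.3399 0.9145 0.2196
    outer loop
      vertex 7.12 14.34 0.00
      vertex 2.52 12.63 0.00
      vertex 7.17 7.17 29.94
    endloop
  endfacet
  facet normal -0.8488 0.4810 0.2195
    outer loop
      vertex 2.52 12.63 0.00
      vertex 0.10 8.36 0.00
      vertex 7.17 7.17 29.94
    endloop
  endfacet
  facet normal -0.9594 -0.1771 0.2195
    outer loop
      vertex 0.10 8.36 0.00
      vertex 0.99 3.54 0.00
      vertex 7.17 7.17 29.94
    endloop
  endfacet
  facet normal -0.6222 -0.7514 0.2195
    outer loop
      vertex 0.99 3.54 0.00
      vertex 4.77 0.41 0.00
      vertex 7.17 7.17 29.94
    endloop
  endfacet
  facet normal 0.0080 -0.9756 0.2196
    outer loop
      vertex 4.77 0.41 0.00
      vertex 9.67 0.45 0.00
      vertex 7.17 7.17 29.94
    endloop
  endfacet
  facet normal 0.6320 -0.7432 0.2196
    outer loop
      vertex 9.67 0.45 0.00
      vertex 13.41 3.63 0.00
      vertex 7.17 7.17 29.94
    endloop
  endfacet
  facet normal 0.9622 -0.1610 0.2196
    outer loop
      vertex 13.41 3.63 0.00
      vertex 14.22 8.47 0.00
      vertex 7.17 7.17 29.94
    endloop
  endfacet
endsolid part

The G0 Z moves step by Δz≈3.74 mm. The G1 loops shrink linearly with z, so the solid tapers from its base footprint up to z≈29.9. Closing with a flat bottom cap and the tapered top and triangulating gives 16 facets — a regular 9-sided pyramid, base circumscribed radius ≈ 7.17 mm, apex at z ≈ 29.9 mm.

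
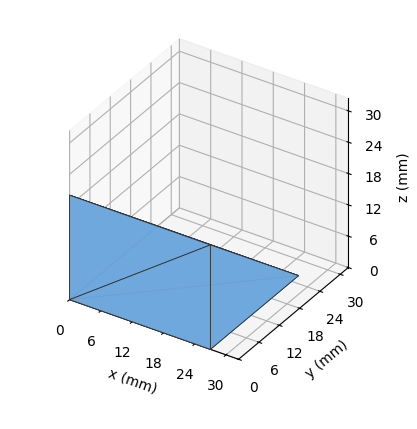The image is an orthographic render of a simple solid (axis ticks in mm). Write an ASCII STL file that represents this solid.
Reading the render: the shape is a wedge (ramp): 27 × 26 mm base, rising to 20 mm along the y=0 edge and sloping linearly to z=0 at y=26 (dimensions read to the nearest mm from the axis ticks). For the STL, each face is triangulated and given an outward normal.

solid part
  facet normal 0.0000 0.0000 -1.0000
    outer loop
      vertex 27.000 26.000 0.000
      vertex 27.000 0.000 0.000
      vertex 0.000 0.000 0.000
    endloop
  endfacet
  facet normal 0.0000 0.0000 -1.0000
    outer loop
      vertex 0.000 26.000 0.000
      vertex 27.000 26.000 0.000
      vertex 0.000 0.000 0.000
    endloop
  endfacet
  facet normal 0.0000 -1.0000 0.0000
    outer loop
      vertex 0.000 0.000 0.000
      vertex 27.000 0.000 0.000
      vertex 27.000 0.000 20.000
    endloop
  endfacet
  facet normal 0.0000 -1.0000 0.0000
    outer loop
      vertex 0.000 0.000 0.000
      vertex 27.000 0.000 20.000
      vertex 0.000 0.000 20.000
    endloop
  endfacet
  facet normal 0.0000 0.6097 0.7926
    outer loop
      vertex 0.000 0.000 20.000
      vertex 27.000 0.000 20.000
      vertex 27.000 26.000 0.000
    endloop
  endfacet
  facet normal 0.0000 0.6097 0.7926
    outer loop
      vertex 0.000 0.000 20.000
      vertex 27.000 26.000 0.000
      vertex 0.000 26.000 0.000
    endloop
  endfacet
  facet normal -1.0000 0.0000 0.0000
    outer loop
      vertex 0.000 0.000 20.000
      vertex 0.000 26.000 0.000
      vertex 0.000 0.000 0.000
    endloop
  endfacet
  facet normal 1.0000 0.0000 0.0000
    outer loop
      vertex 27.000 0.000 0.000
      vertex 27.000 26.000 0.000
      vertex 27.000 0.000 20.000
    endloop
  endfacet
endsolid part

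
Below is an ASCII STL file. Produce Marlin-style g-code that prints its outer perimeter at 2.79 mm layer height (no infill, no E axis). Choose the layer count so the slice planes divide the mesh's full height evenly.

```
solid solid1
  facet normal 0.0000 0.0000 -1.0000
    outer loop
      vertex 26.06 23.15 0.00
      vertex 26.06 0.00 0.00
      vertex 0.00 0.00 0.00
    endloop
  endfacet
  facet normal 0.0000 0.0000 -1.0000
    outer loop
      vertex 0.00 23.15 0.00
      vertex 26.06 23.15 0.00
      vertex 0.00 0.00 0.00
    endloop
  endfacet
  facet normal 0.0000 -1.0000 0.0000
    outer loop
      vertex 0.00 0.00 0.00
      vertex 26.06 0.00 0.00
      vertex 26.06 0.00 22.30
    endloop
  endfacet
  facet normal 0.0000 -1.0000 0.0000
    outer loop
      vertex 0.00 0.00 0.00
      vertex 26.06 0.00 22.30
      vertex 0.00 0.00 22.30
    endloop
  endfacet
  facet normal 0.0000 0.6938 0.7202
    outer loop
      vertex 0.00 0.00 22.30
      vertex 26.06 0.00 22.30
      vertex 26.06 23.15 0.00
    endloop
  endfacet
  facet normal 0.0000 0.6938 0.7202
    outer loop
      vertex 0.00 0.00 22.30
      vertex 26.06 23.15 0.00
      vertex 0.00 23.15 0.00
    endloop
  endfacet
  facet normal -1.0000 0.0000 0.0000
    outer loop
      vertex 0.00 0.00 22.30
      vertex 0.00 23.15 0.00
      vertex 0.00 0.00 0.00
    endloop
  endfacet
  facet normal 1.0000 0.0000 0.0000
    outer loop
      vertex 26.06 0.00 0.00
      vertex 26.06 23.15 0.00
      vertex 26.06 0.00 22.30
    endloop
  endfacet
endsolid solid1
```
; perimeter-only toolpath
G21 ; units = mm
G90 ; absolute positioning
G28 ; home
; layer 1
G0 Z2.79
G0 X0.00 Y0.00
G1 X26.06 Y0.00
G1 X26.06 Y20.26
G1 X0.00 Y20.26
G1 X0.00 Y0.00
; layer 2
G0 Z5.58
G0 X0.00 Y0.00
G1 X26.06 Y0.00
G1 X26.06 Y17.36
G1 X0.00 Y17.36
G1 X0.00 Y0.00
; layer 3
G0 Z8.36
G0 X0.00 Y0.00
G1 X26.06 Y0.00
G1 X26.06 Y14.47
G1 X0.00 Y14.47
G1 X0.00 Y0.00
; layer 4
G0 Z11.15
G0 X0.00 Y0.00
G1 X26.06 Y0.00
G1 X26.06 Y11.57
G1 X0.00 Y11.57
G1 X0.00 Y0.00
; layer 5
G0 Z13.94
G0 X0.00 Y0.00
G1 X26.06 Y0.00
G1 X26.06 Y8.68
G1 X0.00 Y8.68
G1 X0.00 Y0.00
; layer 6
G0 Z16.73
G0 X0.00 Y0.00
G1 X26.06 Y0.00
G1 X26.06 Y5.79
G1 X0.00 Y5.79
G1 X0.00 Y0.00
; layer 7
G0 Z19.51
G0 X0.00 Y0.00
G1 X26.06 Y0.00
G1 X26.06 Y2.89
G1 X0.00 Y2.89
G1 X0.00 Y0.00
M2 ; end

The solid is a wedge (ramp): 26.1 × 23.1 mm base, rising to 22.3 mm along the y=0 edge and sloping linearly to z=0 at y=23.1. Slicing at Δz = 2.79 mm — 8 equal slices spanning the solid's height, so layer i sits at z = i·h/8 — gives 7 non-empty perimeters. Each is a 4-segment closed polygon; G0 lifts to the layer z and rapids to the start vertex, then G1 traces the edges. The cross-section shrinks linearly with z (the slice at the apex is degenerate and omitted).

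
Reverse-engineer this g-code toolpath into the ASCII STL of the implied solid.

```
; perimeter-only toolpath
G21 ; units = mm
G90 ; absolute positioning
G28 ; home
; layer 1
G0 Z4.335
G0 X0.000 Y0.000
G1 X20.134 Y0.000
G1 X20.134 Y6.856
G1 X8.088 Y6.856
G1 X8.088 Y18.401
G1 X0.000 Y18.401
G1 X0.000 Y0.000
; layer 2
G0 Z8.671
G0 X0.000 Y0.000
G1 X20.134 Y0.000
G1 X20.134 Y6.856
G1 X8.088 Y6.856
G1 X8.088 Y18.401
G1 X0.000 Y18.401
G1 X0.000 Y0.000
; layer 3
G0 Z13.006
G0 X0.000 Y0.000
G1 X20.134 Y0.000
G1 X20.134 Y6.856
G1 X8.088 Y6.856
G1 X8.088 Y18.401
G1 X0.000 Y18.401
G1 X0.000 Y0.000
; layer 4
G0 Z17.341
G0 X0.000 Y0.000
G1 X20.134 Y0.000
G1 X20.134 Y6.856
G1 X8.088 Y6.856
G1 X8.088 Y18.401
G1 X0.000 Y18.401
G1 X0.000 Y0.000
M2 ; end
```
solid part
  facet normal 0.0000 0.0000 -1.0000
    outer loop
      vertex 20.134 6.856 0.000
      vertex 20.134 0.000 0.000
      vertex 0.000 0.000 0.000
    endloop
  endfacet
  facet normal 0.0000 0.0000 -1.0000
    outer loop
      vertex 8.088 6.856 0.000
      vertex 20.134 6.856 0.000
      vertex 0.000 0.000 0.000
    endloop
  endfacet
  facet normal 0.0000 0.0000 -1.0000
    outer loop
      vertex 8.088 18.401 0.000
      vertex 8.088 6.856 0.000
      vertex 0.000 0.000 0.000
    endloop
  endfacet
  facet normal 0.0000 0.0000 -1.0000
    outer loop
      vertex 0.000 18.401 0.000
      vertex 8.088 18.401 0.000
      vertex 0.000 0.000 0.000
    endloop
  endfacet
  facet normal 0.0000 0.0000 1.0000
    outer loop
      vertex 0.000 0.000 17.341
      vertex 20.134 0.000 17.341
      vertex 20.134 6.856 17.341
    endloop
  endfacet
  facet normal 0.0000 0.0000 1.0000
    outer loop
      vertex 0.000 0.000 17.341
      vertex 20.134 6.856 17.341
      vertex 8.088 6.856 17.341
    endloop
  endfacet
  facet normal 0.0000 0.0000 1.0000
    outer loop
      vertex 0.000 0.000 17.341
      vertex 8.088 6.856 17.341
      vertex 8.088 18.401 17.341
    endloop
  endfacet
  facet normal 0.0000 0.0000 1.0000
    outer loop
      vertex 0.000 0.000 17.341
      vertex 8.088 18.401 17.341
      vertex 0.000 18.401 17.341
    endloop
  endfacet
  facet normal 0.0000 -1.0000 0.0000
    outer loop
      vertex 0.000 0.000 0.000
      vertex 20.134 0.000 0.000
      vertex 20.134 0.000 17.341
    endloop
  endfacet
  facet normal 0.0000 -1.0000 0.0000
    outer loop
      vertex 0.000 0.000 0.000
      vertex 20.134 0.000 17.341
      vertex 0.000 0.000 17.341
    endloop
  endfacet
  facet normal 1.0000 0.0000 0.0000
    outer loop
      vertex 20.134 0.000 0.000
      vertex 20.134 6.856 0.000
      vertex 20.134 6.856 17.341
    endloop
  endfacet
  facet normal 1.0000 0.0000 0.0000
    outer loop
      vertex 20.134 0.000 0.000
      vertex 20.134 6.856 17.341
      vertex 20.134 0.000 17.341
    endloop
  endfacet
  facet normal 0.0000 1.0000 0.0000
    outer loop
      vertex 20.134 6.856 0.000
      vertex 8.088 6.856 0.000
      vertex 8.088 6.856 17.341
    endloop
  endfacet
  facet normal 0.0000 1.0000 0.0000
    outer loop
      vertex 20.134 6.856 0.000
      vertex 8.088 6.856 17.341
      vertex 20.134 6.856 17.341
    endloop
  endfacet
  facet normal 1.0000 0.0000 0.0000
    outer loop
      vertex 8.088 6.856 0.000
      vertex 8.088 18.401 0.000
      vertex 8.088 18.401 17.341
    endloop
  endfacet
  facet normal 1.0000 0.0000 0.0000
    outer loop
      vertex 8.088 6.856 0.000
      vertex 8.088 18.401 17.341
      vertex 8.088 6.856 17.341
    endloop
  endfacet
  facet normal 0.0000 1.0000 0.0000
    outer loop
      vertex 8.088 18.401 0.000
      vertex 0.000 18.401 0.000
      vertex 0.000 18.401 17.341
    endloop
  endfacet
  facet normal 0.0000 1.0000 0.0000
    outer loop
      vertex 8.088 18.401 0.000
      vertex 0.000 18.401 17.341
      vertex 8.088 18.401 17.341
    endloop
  endfacet
  facet normal -1.0000 0.0000 0.0000
    outer loop
      vertex 0.000 18.401 0.000
      vertex 0.000 0.000 0.000
      vertex 0.000 0.000 17.341
    endloop
  endfacet
  facet normal -1.0000 0.0000 0.0000
    outer loop
      vertex 0.000 18.401 0.000
      vertex 0.000 0.000 17.341
      vertex 0.000 18.401 17.341
    endloop
  endfacet
endsolid part

The G0 Z moves step by Δz≈4.335 mm. Every layer's G1 loop is the same polygon, so the solid is a straight extrusion of it from z=0 to z≈17.3. Closing with flat bottom and top caps and triangulating gives 20 facets — an L-shaped prism: outer 20.1 × 18.4 mm, arm thicknesses ≈ 6.86 mm (horizontal) and 8.09 mm (vertical), extruded 17.3 mm in z.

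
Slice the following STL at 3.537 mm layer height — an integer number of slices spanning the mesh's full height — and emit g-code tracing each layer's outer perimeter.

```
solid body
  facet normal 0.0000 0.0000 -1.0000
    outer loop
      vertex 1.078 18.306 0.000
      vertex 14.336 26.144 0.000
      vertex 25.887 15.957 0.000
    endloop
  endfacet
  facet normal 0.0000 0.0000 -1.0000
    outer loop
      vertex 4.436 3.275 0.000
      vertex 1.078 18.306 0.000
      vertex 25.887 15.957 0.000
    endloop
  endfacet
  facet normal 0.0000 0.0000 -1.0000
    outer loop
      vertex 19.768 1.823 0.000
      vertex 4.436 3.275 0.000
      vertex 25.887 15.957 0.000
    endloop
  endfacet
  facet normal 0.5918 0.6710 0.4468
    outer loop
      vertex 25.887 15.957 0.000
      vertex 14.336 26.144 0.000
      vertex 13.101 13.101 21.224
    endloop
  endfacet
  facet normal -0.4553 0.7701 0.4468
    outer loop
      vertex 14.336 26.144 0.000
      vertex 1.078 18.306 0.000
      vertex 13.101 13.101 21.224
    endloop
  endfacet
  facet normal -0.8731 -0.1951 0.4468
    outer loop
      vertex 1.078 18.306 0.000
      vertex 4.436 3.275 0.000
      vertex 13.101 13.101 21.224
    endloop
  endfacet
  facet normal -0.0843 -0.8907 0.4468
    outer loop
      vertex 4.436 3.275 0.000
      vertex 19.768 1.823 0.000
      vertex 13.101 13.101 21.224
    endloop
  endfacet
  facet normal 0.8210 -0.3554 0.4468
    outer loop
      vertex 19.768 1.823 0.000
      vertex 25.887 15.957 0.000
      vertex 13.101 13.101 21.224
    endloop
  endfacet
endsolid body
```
; perimeter-only toolpath
G21 ; units = mm
G90 ; absolute positioning
G28 ; home
; layer 1
G0 Z3.537
G0 X23.756 Y15.481
G1 X14.130 Y23.970
G1 X3.082 Y17.439
G1 X5.880 Y4.913
G1 X18.657 Y3.703
G1 X23.756 Y15.481
; layer 2
G0 Z7.075
G0 X21.625 Y15.005
G1 X13.924 Y21.796
G1 X5.086 Y16.571
G1 X7.324 Y6.550
G1 X17.546 Y5.582
G1 X21.625 Y15.005
; layer 3
G0 Z10.612
G0 X19.494 Y14.529
G1 X13.719 Y19.622
G1 X7.090 Y15.704
G1 X8.768 Y8.188
G1 X16.434 Y7.462
G1 X19.494 Y14.529
; layer 4
G0 Z14.149
G0 X17.363 Y14.053
G1 X13.513 Y17.449
G1 X9.093 Y14.836
G1 X10.213 Y9.826
G1 X15.323 Y9.342
G1 X17.363 Y14.053
; layer 5
G0 Z17.687
G0 X15.232 Y13.577
G1 X13.307 Y15.275
G1 X11.097 Y13.968
G1 X11.657 Y11.463
G1 X14.212 Y11.221
G1 X15.232 Y13.577
M2 ; end

The solid is a regular 5-sided pyramid, base circumscribed radius ≈ 13.1 mm, apex at z ≈ 21.2 mm. Slicing at Δz = 3.537 mm — 6 equal slices spanning the solid's height, so layer i sits at z = i·h/6 — gives 5 non-empty perimeters. Each is a 5-segment closed polygon; G0 lifts to the layer z and rapids to the start vertex, then G1 traces the edges. The cross-section shrinks linearly with z (the slice at the apex is degenerate and omitted).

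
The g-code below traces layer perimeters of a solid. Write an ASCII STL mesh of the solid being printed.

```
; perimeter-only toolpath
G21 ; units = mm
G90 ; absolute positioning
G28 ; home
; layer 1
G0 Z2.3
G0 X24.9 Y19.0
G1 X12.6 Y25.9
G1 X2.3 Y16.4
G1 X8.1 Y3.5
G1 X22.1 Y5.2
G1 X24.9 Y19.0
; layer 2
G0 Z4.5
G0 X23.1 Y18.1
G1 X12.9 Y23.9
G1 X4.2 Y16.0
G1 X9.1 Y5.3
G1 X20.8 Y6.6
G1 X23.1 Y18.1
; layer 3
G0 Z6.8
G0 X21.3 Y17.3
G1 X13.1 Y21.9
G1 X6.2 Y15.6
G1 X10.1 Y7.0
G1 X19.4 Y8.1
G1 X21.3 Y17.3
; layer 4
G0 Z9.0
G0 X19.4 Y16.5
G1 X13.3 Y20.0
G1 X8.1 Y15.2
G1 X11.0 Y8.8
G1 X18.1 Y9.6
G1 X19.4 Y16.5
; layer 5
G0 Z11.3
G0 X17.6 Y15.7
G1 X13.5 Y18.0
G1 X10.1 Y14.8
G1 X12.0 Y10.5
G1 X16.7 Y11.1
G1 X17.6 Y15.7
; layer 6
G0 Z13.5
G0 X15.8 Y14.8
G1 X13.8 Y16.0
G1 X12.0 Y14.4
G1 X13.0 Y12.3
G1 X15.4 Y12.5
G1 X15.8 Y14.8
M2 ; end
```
solid part
  facet normal 0.0000 0.0000 -1.0000
    outer loop
      vertex 0.3 16.8 0.0
      vertex 12.4 27.9 0.0
      vertex 26.7 19.8 0.0
    endloop
  endfacet
  facet normal 0.0000 0.0000 -1.0000
    outer loop
      vertex 7.1 1.8 0.0
      vertex 0.3 16.8 0.0
      vertex 26.7 19.8 0.0
    endloop
  endfacet
  facet normal 0.0000 0.0000 -1.0000
    outer loop
      vertex 23.5 3.7 0.0
      vertex 7.1 1.8 0.0
      vertex 26.7 19.8 0.0
    endloop
  endfacet
  facet normal 0.4008 0.7076 0.5819
    outer loop
      vertex 26.7 19.8 0.0
      vertex 12.4 27.9 0.0
      vertex 14.0 14.0 15.8
    endloop
  endfacet
  facet normal -0.5494 0.5989 0.5826
    outer loop
      vertex 12.4 27.9 0.0
      vertex 0.3 16.8 0.0
      vertex 14.0 14.0 15.8
    endloop
  endfacet
  facet normal -0.7403 -0.3356 0.5825
    outer loop
      vertex 0.3 16.8 0.0
      vertex 7.1 1.8 0.0
      vertex 14.0 14.0 15.8
    endloop
  endfacet
  facet normal 0.0935 -0.8074 0.5826
    outer loop
      vertex 7.1 1.8 0.0
      vertex 23.5 3.7 0.0
      vertex 14.0 14.0 15.8
    endloop
  endfacet
  facet normal 0.7972 -0.1584 0.5826
    outer loop
      vertex 23.5 3.7 0.0
      vertex 26.7 19.8 0.0
      vertex 14.0 14.0 15.8
    endloop
  endfacet
endsolid part

The G0 Z moves step by Δz≈2.3 mm. The G1 loops shrink linearly with z, so the solid tapers from its base footprint up to z≈15.8. Closing with a flat bottom cap and the tapered top and triangulating gives 8 facets — a regular 5-sided pyramid, base circumscribed radius ≈ 14 mm, apex at z ≈ 15.8 mm.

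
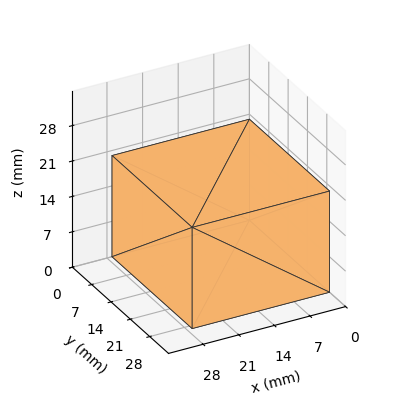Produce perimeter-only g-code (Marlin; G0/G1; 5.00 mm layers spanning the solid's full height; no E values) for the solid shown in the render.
Reading the render: the shape is a rectangular box, roughly 27 × 29 mm footprint and 20 mm tall (dimensions read to the nearest mm from the axis ticks). For the g-code, the solid's height is divided into equal slices at the stated Δz and each level perimeter traced with G1 moves after a G0 lift.

; perimeter-only toolpath
G21 ; units = mm
G90 ; absolute positioning
G28 ; home
; layer 1
G0 Z5.00
G0 X0.00 Y0.00
G1 X27.00 Y0.00
G1 X27.00 Y29.00
G1 X0.00 Y29.00
G1 X0.00 Y0.00
; layer 2
G0 Z10.00
G0 X0.00 Y0.00
G1 X27.00 Y0.00
G1 X27.00 Y29.00
G1 X0.00 Y29.00
G1 X0.00 Y0.00
; layer 3
G0 Z15.00
G0 X0.00 Y0.00
G1 X27.00 Y0.00
G1 X27.00 Y29.00
G1 X0.00 Y29.00
G1 X0.00 Y0.00
; layer 4
G0 Z20.00
G0 X0.00 Y0.00
G1 X27.00 Y0.00
G1 X27.00 Y29.00
G1 X0.00 Y29.00
G1 X0.00 Y0.00
M2 ; end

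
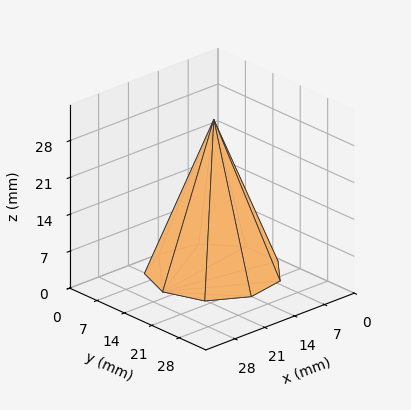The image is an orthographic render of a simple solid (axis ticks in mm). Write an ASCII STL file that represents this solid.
Reading the render: the shape is a regular 9-sided pyramid, base circumscribed radius ≈ 12 mm, apex at z ≈ 29 mm (dimensions read to the nearest mm from the axis ticks). For the STL, each face is triangulated and given an outward normal.

solid part
  facet normal 0.0000 0.0000 -1.0000
    outer loop
      vertex 14.084 23.818 0.000
      vertex 21.193 19.713 0.000
      vertex 24.000 12.000 0.000
    endloop
  endfacet
  facet normal 0.0000 0.0000 -1.0000
    outer loop
      vertex 6.000 22.392 0.000
      vertex 14.084 23.818 0.000
      vertex 24.000 12.000 0.000
    endloop
  endfacet
  facet normal 0.0000 0.0000 -1.0000
    outer loop
      vertex 0.724 16.104 0.000
      vertex 6.000 22.392 0.000
      vertex 24.000 12.000 0.000
    endloop
  endfacet
  facet normal 0.0000 0.0000 -1.0000
    outer loop
      vertex 0.724 7.896 0.000
      vertex 0.724 16.104 0.000
      vertex 24.000 12.000 0.000
    endloop
  endfacet
  facet normal 0.0000 0.0000 -1.0000
    outer loop
      vertex 6.000 1.608 0.000
      vertex 0.724 7.896 0.000
      vertex 24.000 12.000 0.000
    endloop
  endfacet
  facet normal 0.0000 0.0000 -1.0000
    outer loop
      vertex 14.084 0.182 0.000
      vertex 6.000 1.608 0.000
      vertex 24.000 12.000 0.000
    endloop
  endfacet
  facet normal 0.0000 0.0000 -1.0000
    outer loop
      vertex 21.193 4.287 0.000
      vertex 14.084 0.182 0.000
      vertex 24.000 12.000 0.000
    endloop
  endfacet
  facet normal 0.8758 0.3187 0.3624
    outer loop
      vertex 24.000 12.000 0.000
      vertex 21.193 19.713 0.000
      vertex 12.000 12.000 29.000
    endloop
  endfacet
  facet normal 0.4661 0.8071 0.3624
    outer loop
      vertex 21.193 19.713 0.000
      vertex 14.084 23.818 0.000
      vertex 12.000 12.000 29.000
    endloop
  endfacet
  facet normal -0.1619 0.9179 0.3624
    outer loop
      vertex 14.084 23.818 0.000
      vertex 6.000 22.392 0.000
      vertex 12.000 12.000 29.000
    endloop
  endfacet
  facet normal -0.7140 0.5991 0.3624
    outer loop
      vertex 6.000 22.392 0.000
      vertex 0.724 16.104 0.000
      vertex 12.000 12.000 29.000
    endloop
  endfacet
  facet normal -0.9320 0.0000 0.3624
    outer loop
      vertex 0.724 16.104 0.000
      vertex 0.724 7.896 0.000
      vertex 12.000 12.000 29.000
    endloop
  endfacet
  facet normal -0.7140 -0.5991 0.3624
    outer loop
      vertex 0.724 7.896 0.000
      vertex 6.000 1.608 0.000
      vertex 12.000 12.000 29.000
    endloop
  endfacet
  facet normal -0.1619 -0.9179 0.3624
    outer loop
      vertex 6.000 1.608 0.000
      vertex 14.084 0.182 0.000
      vertex 12.000 12.000 29.000
    endloop
  endfacet
  facet normal 0.4661 -0.8071 0.3624
    outer loop
      vertex 14.084 0.182 0.000
      vertex 21.193 4.287 0.000
      vertex 12.000 12.000 29.000
    endloop
  endfacet
  facet normal 0.8758 -0.3187 0.3624
    outer loop
      vertex 21.193 4.287 0.000
      vertex 24.000 12.000 0.000
      vertex 12.000 12.000 29.000
    endloop
  endfacet
endsolid part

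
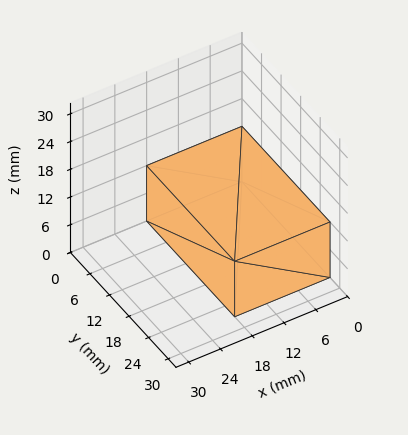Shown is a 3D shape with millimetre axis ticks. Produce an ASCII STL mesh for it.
Reading the render: the shape is a rectangular box, roughly 18 × 27 mm footprint and 12 mm tall (dimensions read to the nearest mm from the axis ticks). For the STL, each face is triangulated and given an outward normal.

solid part
  facet normal 0.0000 0.0000 -1.0000
    outer loop
      vertex 18.00 27.00 0.00
      vertex 18.00 0.00 0.00
      vertex 0.00 0.00 0.00
    endloop
  endfacet
  facet normal 0.0000 0.0000 -1.0000
    outer loop
      vertex 0.00 27.00 0.00
      vertex 18.00 27.00 0.00
      vertex 0.00 0.00 0.00
    endloop
  endfacet
  facet normal 0.0000 0.0000 1.0000
    outer loop
      vertex 0.00 0.00 12.00
      vertex 18.00 0.00 12.00
      vertex 18.00 27.00 12.00
    endloop
  endfacet
  facet normal 0.0000 0.0000 1.0000
    outer loop
      vertex 0.00 0.00 12.00
      vertex 18.00 27.00 12.00
      vertex 0.00 27.00 12.00
    endloop
  endfacet
  facet normal 0.0000 -1.0000 0.0000
    outer loop
      vertex 0.00 0.00 0.00
      vertex 18.00 0.00 0.00
      vertex 18.00 0.00 12.00
    endloop
  endfacet
  facet normal 0.0000 -1.0000 0.0000
    outer loop
      vertex 0.00 0.00 0.00
      vertex 18.00 0.00 12.00
      vertex 0.00 0.00 12.00
    endloop
  endfacet
  facet normal 0.0000 1.0000 0.0000
    outer loop
      vertex 18.00 27.00 12.00
      vertex 18.00 27.00 0.00
      vertex 0.00 27.00 0.00
    endloop
  endfacet
  facet normal 0.0000 1.0000 0.0000
    outer loop
      vertex 0.00 27.00 12.00
      vertex 18.00 27.00 12.00
      vertex 0.00 27.00 0.00
    endloop
  endfacet
  facet normal -1.0000 0.0000 0.0000
    outer loop
      vertex 0.00 27.00 12.00
      vertex 0.00 27.00 0.00
      vertex 0.00 0.00 0.00
    endloop
  endfacet
  facet normal -1.0000 0.0000 0.0000
    outer loop
      vertex 0.00 0.00 12.00
      vertex 0.00 27.00 12.00
      vertex 0.00 0.00 0.00
    endloop
  endfacet
  facet normal 1.0000 0.0000 0.0000
    outer loop
      vertex 18.00 0.00 0.00
      vertex 18.00 27.00 0.00
      vertex 18.00 27.00 12.00
    endloop
  endfacet
  facet normal 1.0000 0.0000 0.0000
    outer loop
      vertex 18.00 0.00 0.00
      vertex 18.00 27.00 12.00
      vertex 18.00 0.00 12.00
    endloop
  endfacet
endsolid part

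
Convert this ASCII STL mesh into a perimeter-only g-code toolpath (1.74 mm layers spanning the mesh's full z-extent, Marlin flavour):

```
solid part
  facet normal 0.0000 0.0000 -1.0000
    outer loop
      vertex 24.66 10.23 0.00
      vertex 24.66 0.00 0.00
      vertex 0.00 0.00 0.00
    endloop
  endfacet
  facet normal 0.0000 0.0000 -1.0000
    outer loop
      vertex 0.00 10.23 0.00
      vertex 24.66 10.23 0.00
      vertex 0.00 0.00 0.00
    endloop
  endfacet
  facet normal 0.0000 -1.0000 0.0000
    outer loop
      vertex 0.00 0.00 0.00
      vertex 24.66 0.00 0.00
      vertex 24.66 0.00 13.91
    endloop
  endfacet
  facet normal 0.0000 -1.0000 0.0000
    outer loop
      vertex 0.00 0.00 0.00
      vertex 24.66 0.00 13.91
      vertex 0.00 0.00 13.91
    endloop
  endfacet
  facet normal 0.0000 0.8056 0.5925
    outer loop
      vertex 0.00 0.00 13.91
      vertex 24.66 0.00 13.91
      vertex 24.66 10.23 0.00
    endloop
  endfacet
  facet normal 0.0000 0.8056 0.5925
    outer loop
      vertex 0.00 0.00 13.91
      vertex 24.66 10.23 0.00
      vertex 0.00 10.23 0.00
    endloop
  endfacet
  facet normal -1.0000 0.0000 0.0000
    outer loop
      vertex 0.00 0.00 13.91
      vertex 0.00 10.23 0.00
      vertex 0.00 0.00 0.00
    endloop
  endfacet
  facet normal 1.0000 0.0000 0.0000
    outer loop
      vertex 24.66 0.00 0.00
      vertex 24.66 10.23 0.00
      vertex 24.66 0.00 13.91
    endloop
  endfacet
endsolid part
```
; perimeter-only toolpath
G21 ; units = mm
G90 ; absolute positioning
G28 ; home
; layer 1
G0 Z1.74
G0 X0.00 Y0.00
G1 X24.66 Y0.00
G1 X24.66 Y8.95
G1 X0.00 Y8.95
G1 X0.00 Y0.00
; layer 2
G0 Z3.48
G0 X0.00 Y0.00
G1 X24.66 Y0.00
G1 X24.66 Y7.67
G1 X0.00 Y7.67
G1 X0.00 Y0.00
; layer 3
G0 Z5.22
G0 X0.00 Y0.00
G1 X24.66 Y0.00
G1 X24.66 Y6.39
G1 X0.00 Y6.39
G1 X0.00 Y0.00
; layer 4
G0 Z6.96
G0 X0.00 Y0.00
G1 X24.66 Y0.00
G1 X24.66 Y5.12
G1 X0.00 Y5.12
G1 X0.00 Y0.00
; layer 5
G0 Z8.69
G0 X0.00 Y0.00
G1 X24.66 Y0.00
G1 X24.66 Y3.84
G1 X0.00 Y3.84
G1 X0.00 Y0.00
; layer 6
G0 Z10.43
G0 X0.00 Y0.00
G1 X24.66 Y0.00
G1 X24.66 Y2.56
G1 X0.00 Y2.56
G1 X0.00 Y0.00
; layer 7
G0 Z12.17
G0 X0.00 Y0.00
G1 X24.66 Y0.00
G1 X24.66 Y1.28
G1 X0.00 Y1.28
G1 X0.00 Y0.00
M2 ; end

The solid is a wedge (ramp): 24.7 × 10.2 mm base, rising to 13.9 mm along the y=0 edge and sloping linearly to z=0 at y=10.2. Slicing at Δz = 1.74 mm — 8 equal slices spanning the solid's height, so layer i sits at z = i·h/8 — gives 7 non-empty perimeters. Each is a 4-segment closed polygon; G0 lifts to the layer z and rapids to the start vertex, then G1 traces the edges. The cross-section shrinks linearly with z (the slice at the apex is degenerate and omitted).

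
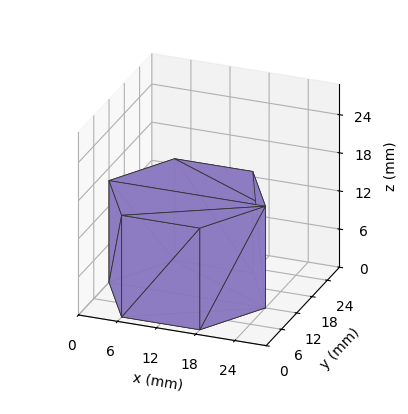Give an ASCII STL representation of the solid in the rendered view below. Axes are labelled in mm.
Reading the render: the shape is a regular 6-sided prism (a cylinder approximated with 6 flat sides), circumscribed radius ≈ 12 mm, height ≈ 16 mm (dimensions read to the nearest mm from the axis ticks). For the STL, each face is triangulated and given an outward normal.

solid part
  facet normal 0.0000 0.0000 -1.0000
    outer loop
      vertex 6.000 22.392 0.000
      vertex 18.000 22.392 0.000
      vertex 24.000 12.000 0.000
    endloop
  endfacet
  facet normal 0.0000 0.0000 -1.0000
    outer loop
      vertex 0.000 12.000 0.000
      vertex 6.000 22.392 0.000
      vertex 24.000 12.000 0.000
    endloop
  endfacet
  facet normal 0.0000 0.0000 -1.0000
    outer loop
      vertex 6.000 1.608 0.000
      vertex 0.000 12.000 0.000
      vertex 24.000 12.000 0.000
    endloop
  endfacet
  facet normal 0.0000 0.0000 -1.0000
    outer loop
      vertex 18.000 1.608 0.000
      vertex 6.000 1.608 0.000
      vertex 24.000 12.000 0.000
    endloop
  endfacet
  facet normal 0.0000 0.0000 1.0000
    outer loop
      vertex 24.000 12.000 16.000
      vertex 18.000 22.392 16.000
      vertex 6.000 22.392 16.000
    endloop
  endfacet
  facet normal 0.0000 0.0000 1.0000
    outer loop
      vertex 24.000 12.000 16.000
      vertex 6.000 22.392 16.000
      vertex 0.000 12.000 16.000
    endloop
  endfacet
  facet normal 0.0000 0.0000 1.0000
    outer loop
      vertex 24.000 12.000 16.000
      vertex 0.000 12.000 16.000
      vertex 6.000 1.608 16.000
    endloop
  endfacet
  facet normal 0.0000 0.0000 1.0000
    outer loop
      vertex 24.000 12.000 16.000
      vertex 6.000 1.608 16.000
      vertex 18.000 1.608 16.000
    endloop
  endfacet
  facet normal 0.8660 0.5000 0.0000
    outer loop
      vertex 24.000 12.000 0.000
      vertex 18.000 22.392 0.000
      vertex 18.000 22.392 16.000
    endloop
  endfacet
  facet normal 0.8660 0.5000 0.0000
    outer loop
      vertex 24.000 12.000 0.000
      vertex 18.000 22.392 16.000
      vertex 24.000 12.000 16.000
    endloop
  endfacet
  facet normal 0.0000 1.0000 0.0000
    outer loop
      vertex 18.000 22.392 0.000
      vertex 6.000 22.392 0.000
      vertex 6.000 22.392 16.000
    endloop
  endfacet
  facet normal 0.0000 1.0000 0.0000
    outer loop
      vertex 18.000 22.392 0.000
      vertex 6.000 22.392 16.000
      vertex 18.000 22.392 16.000
    endloop
  endfacet
  facet normal -0.8660 0.5000 0.0000
    outer loop
      vertex 6.000 22.392 0.000
      vertex 0.000 12.000 0.000
      vertex 0.000 12.000 16.000
    endloop
  endfacet
  facet normal -0.8660 0.5000 0.0000
    outer loop
      vertex 6.000 22.392 0.000
      vertex 0.000 12.000 16.000
      vertex 6.000 22.392 16.000
    endloop
  endfacet
  facet normal -0.8660 -0.5000 0.0000
    outer loop
      vertex 0.000 12.000 0.000
      vertex 6.000 1.608 0.000
      vertex 6.000 1.608 16.000
    endloop
  endfacet
  facet normal -0.8660 -0.5000 0.0000
    outer loop
      vertex 0.000 12.000 0.000
      vertex 6.000 1.608 16.000
      vertex 0.000 12.000 16.000
    endloop
  endfacet
  facet normal 0.0000 -1.0000 0.0000
    outer loop
      vertex 6.000 1.608 0.000
      vertex 18.000 1.608 0.000
      vertex 18.000 1.608 16.000
    endloop
  endfacet
  facet normal 0.0000 -1.0000 0.0000
    outer loop
      vertex 6.000 1.608 0.000
      vertex 18.000 1.608 16.000
      vertex 6.000 1.608 16.000
    endloop
  endfacet
  facet normal 0.8660 -0.5000 0.0000
    outer loop
      vertex 18.000 1.608 0.000
      vertex 24.000 12.000 0.000
      vertex 24.000 12.000 16.000
    endloop
  endfacet
  facet normal 0.8660 -0.5000 0.0000
    outer loop
      vertex 18.000 1.608 0.000
      vertex 24.000 12.000 16.000
      vertex 18.000 1.608 16.000
    endloop
  endfacet
endsolid part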